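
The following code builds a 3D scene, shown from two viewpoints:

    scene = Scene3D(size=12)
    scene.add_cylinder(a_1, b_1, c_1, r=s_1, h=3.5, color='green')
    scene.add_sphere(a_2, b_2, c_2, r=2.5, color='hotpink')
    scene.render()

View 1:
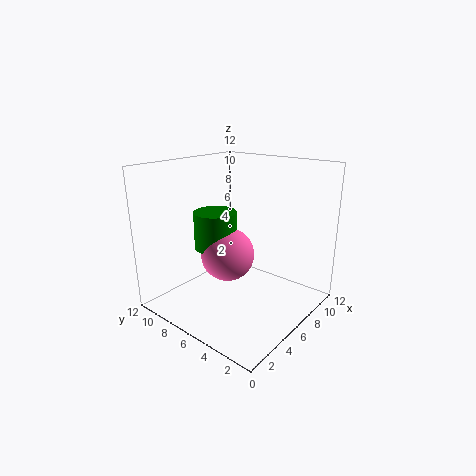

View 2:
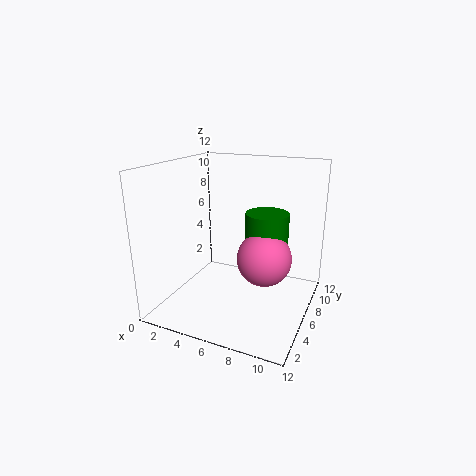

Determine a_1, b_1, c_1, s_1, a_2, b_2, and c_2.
a_1 = 7.25
b_1 = 9.75
c_1 = 3.75
s_1 = 2
a_2 = 7.5
b_2 = 8.5
c_2 = 3.25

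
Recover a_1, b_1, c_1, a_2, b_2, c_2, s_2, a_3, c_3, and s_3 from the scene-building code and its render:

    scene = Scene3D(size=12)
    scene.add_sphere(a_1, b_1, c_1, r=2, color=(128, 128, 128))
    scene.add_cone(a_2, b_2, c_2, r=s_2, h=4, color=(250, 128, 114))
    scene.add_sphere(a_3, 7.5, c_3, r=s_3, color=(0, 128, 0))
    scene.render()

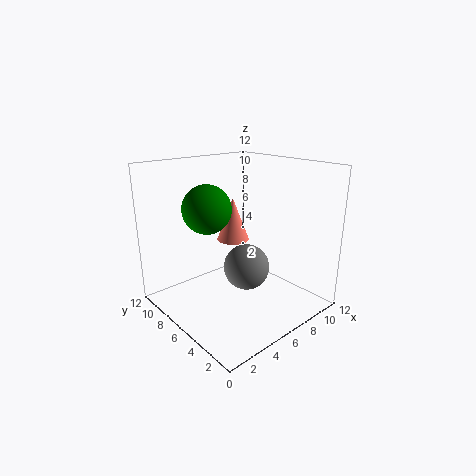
a_1 = 7
b_1 = 6
c_1 = 3
a_2 = 8
b_2 = 9
c_2 = 4.5
s_2 = 1.5
a_3 = 4
c_3 = 8.5
s_3 = 2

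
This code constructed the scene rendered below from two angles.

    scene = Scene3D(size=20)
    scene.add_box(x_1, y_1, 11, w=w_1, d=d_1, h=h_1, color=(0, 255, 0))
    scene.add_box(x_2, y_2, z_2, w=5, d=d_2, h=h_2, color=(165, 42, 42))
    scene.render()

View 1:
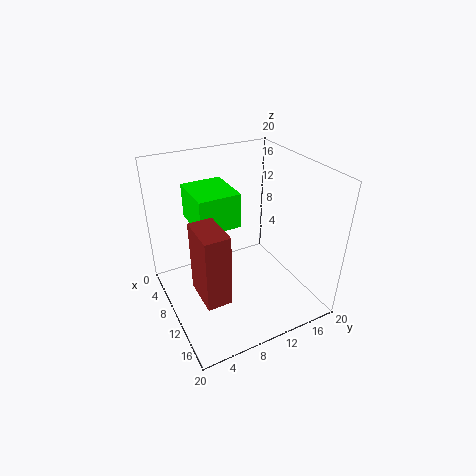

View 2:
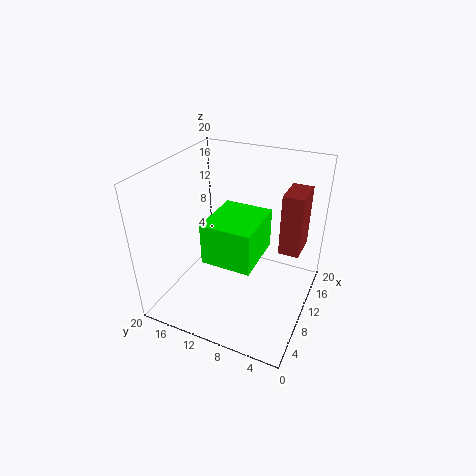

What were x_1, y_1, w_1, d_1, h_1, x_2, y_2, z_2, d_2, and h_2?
x_1 = 2, y_1 = 5, w_1 = 7, d_1 = 6, h_1 = 5, x_2 = 13, y_2 = 2, z_2 = 7, d_2 = 3, h_2 = 9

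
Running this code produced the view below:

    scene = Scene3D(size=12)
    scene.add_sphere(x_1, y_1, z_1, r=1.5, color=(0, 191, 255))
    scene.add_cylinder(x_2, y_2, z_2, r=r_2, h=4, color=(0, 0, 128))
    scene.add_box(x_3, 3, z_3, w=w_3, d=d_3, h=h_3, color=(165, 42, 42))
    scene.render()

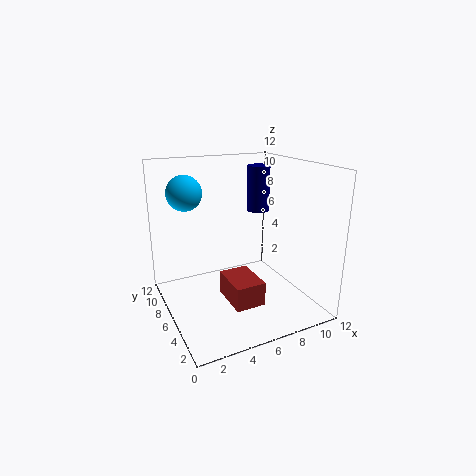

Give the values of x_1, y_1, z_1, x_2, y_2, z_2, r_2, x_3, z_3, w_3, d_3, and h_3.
x_1 = 2.5
y_1 = 9
z_1 = 9.5
x_2 = 9
y_2 = 8
z_2 = 7.5
r_2 = 1
x_3 = 4.5
z_3 = 1
w_3 = 2.5
d_3 = 3.5
h_3 = 2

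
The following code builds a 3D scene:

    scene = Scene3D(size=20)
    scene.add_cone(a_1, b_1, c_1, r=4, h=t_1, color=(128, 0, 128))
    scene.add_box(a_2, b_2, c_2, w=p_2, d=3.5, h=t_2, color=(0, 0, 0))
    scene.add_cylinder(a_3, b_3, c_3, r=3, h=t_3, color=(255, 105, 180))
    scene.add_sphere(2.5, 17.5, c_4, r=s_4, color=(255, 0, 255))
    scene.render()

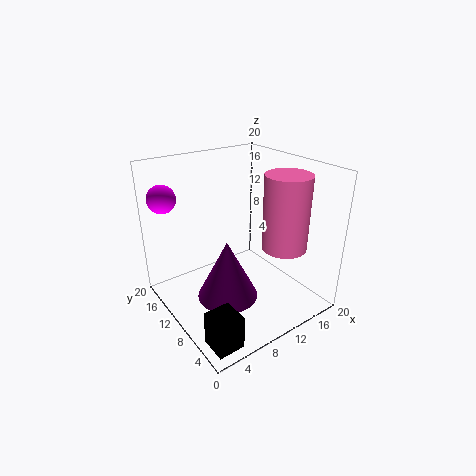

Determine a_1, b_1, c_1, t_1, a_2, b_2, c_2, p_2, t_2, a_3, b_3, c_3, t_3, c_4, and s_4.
a_1 = 6.5
b_1 = 7.5
c_1 = 3.5
t_1 = 8
a_2 = 1
b_2 = 1
c_2 = 0.5
p_2 = 3.5
t_2 = 4.5
a_3 = 14
b_3 = 5
c_3 = 9.5
t_3 = 10
c_4 = 15
s_4 = 2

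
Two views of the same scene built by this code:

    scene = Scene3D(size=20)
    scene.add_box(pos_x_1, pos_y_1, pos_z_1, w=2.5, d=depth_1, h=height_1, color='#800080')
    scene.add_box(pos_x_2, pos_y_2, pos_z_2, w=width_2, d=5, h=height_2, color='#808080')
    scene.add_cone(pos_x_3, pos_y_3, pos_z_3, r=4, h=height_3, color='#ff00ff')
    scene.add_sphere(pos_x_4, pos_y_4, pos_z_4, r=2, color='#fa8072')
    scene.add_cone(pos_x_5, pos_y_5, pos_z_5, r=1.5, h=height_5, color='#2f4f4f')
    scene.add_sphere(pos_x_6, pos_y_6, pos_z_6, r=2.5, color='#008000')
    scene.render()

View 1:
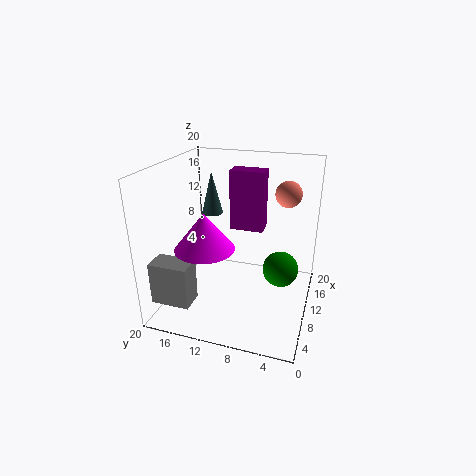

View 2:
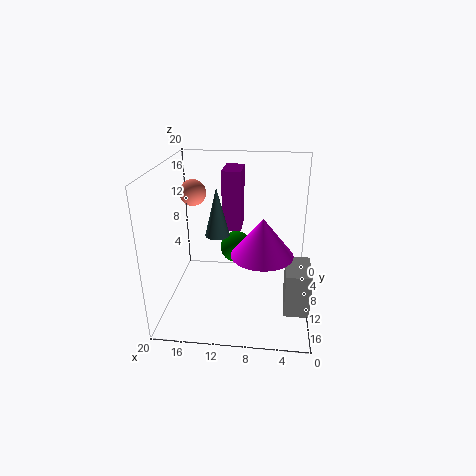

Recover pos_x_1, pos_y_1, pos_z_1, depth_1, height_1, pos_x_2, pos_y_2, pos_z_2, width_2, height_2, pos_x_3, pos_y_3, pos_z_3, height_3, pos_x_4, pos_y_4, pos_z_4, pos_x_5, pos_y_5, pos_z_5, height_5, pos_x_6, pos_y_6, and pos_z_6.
pos_x_1 = 9.5, pos_y_1 = 6.5, pos_z_1 = 11.5, depth_1 = 4.5, height_1 = 8, pos_x_2 = 0.5, pos_y_2 = 13.5, pos_z_2 = 4, width_2 = 3, height_2 = 5.5, pos_x_3 = 6.5, pos_y_3 = 13.5, pos_z_3 = 9.5, height_3 = 5, pos_x_4 = 17.5, pos_y_4 = 4.5, pos_z_4 = 14.5, pos_x_5 = 12, pos_y_5 = 14.5, pos_z_5 = 12.5, height_5 = 6, pos_x_6 = 11, pos_y_6 = 4, pos_z_6 = 5.5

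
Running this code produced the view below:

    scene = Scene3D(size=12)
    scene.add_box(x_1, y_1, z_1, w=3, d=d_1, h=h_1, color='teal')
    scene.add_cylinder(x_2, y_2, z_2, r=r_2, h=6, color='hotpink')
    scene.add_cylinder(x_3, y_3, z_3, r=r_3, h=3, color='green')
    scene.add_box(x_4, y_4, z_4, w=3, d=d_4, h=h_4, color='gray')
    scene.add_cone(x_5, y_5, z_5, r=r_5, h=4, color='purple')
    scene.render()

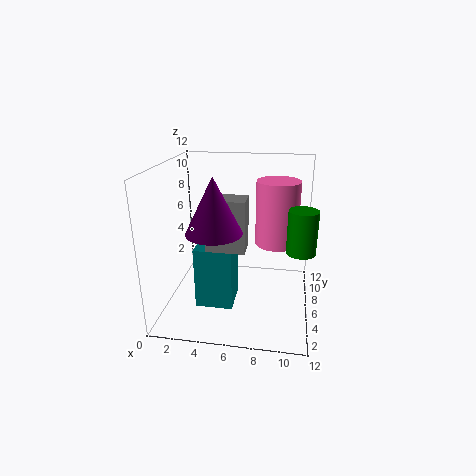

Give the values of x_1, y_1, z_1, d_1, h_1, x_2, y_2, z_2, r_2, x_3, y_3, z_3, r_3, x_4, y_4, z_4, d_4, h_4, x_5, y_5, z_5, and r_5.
x_1 = 3, y_1 = 3, z_1 = 1, d_1 = 3, h_1 = 5, x_2 = 9, y_2 = 10, z_2 = 4, r_2 = 2, x_3 = 11, y_3 = 2, z_3 = 7, r_3 = 1, x_4 = 4, y_4 = 3, z_4 = 6, d_4 = 2, h_4 = 4, x_5 = 5, y_5 = 2, z_5 = 8, r_5 = 2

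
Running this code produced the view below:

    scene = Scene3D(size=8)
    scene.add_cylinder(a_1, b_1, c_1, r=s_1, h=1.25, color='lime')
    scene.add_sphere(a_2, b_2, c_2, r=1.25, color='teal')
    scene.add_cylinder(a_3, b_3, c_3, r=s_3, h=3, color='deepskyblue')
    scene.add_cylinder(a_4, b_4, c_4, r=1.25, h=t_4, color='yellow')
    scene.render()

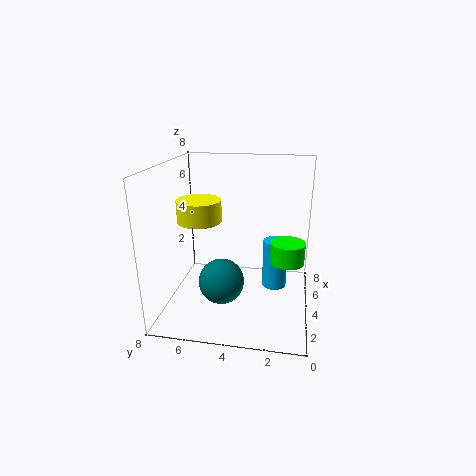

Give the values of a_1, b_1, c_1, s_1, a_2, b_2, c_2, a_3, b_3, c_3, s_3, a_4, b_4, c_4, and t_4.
a_1 = 5; b_1 = 1.25; c_1 = 2.25; s_1 = 1; a_2 = 3; b_2 = 4.75; c_2 = 1.75; a_3 = 5.75; b_3 = 2; c_3 = 0.25; s_3 = 0.75; a_4 = 4.25; b_4 = 6.25; c_4 = 4.75; t_4 = 1.25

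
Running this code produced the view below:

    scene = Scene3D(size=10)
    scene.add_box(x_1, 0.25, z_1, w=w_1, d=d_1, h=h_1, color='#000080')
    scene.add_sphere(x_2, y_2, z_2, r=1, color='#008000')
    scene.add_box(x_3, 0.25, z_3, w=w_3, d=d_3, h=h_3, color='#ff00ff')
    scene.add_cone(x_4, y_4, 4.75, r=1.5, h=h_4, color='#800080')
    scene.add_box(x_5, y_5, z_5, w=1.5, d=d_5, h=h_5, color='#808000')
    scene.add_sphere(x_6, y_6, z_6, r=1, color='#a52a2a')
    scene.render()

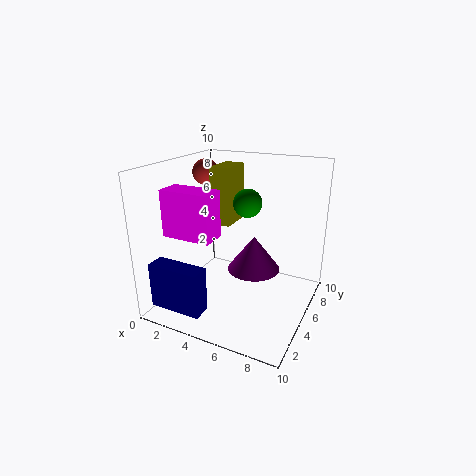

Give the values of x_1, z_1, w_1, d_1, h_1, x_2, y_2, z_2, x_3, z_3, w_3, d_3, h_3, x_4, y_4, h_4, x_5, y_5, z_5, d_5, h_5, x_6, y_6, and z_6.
x_1 = 1; z_1 = 1.25; w_1 = 3.5; d_1 = 1.25; h_1 = 3; x_2 = 5.25; y_2 = 6; z_2 = 7.25; x_3 = 2.5; z_3 = 6.5; w_3 = 3; d_3 = 1.5; h_3 = 2.75; x_4 = 7.5; y_4 = 2; h_4 = 2; x_5 = 2.25; y_5 = 6; z_5 = 5.25; d_5 = 2.5; h_5 = 4.25; x_6 = 1; y_6 = 7.5; z_6 = 8.75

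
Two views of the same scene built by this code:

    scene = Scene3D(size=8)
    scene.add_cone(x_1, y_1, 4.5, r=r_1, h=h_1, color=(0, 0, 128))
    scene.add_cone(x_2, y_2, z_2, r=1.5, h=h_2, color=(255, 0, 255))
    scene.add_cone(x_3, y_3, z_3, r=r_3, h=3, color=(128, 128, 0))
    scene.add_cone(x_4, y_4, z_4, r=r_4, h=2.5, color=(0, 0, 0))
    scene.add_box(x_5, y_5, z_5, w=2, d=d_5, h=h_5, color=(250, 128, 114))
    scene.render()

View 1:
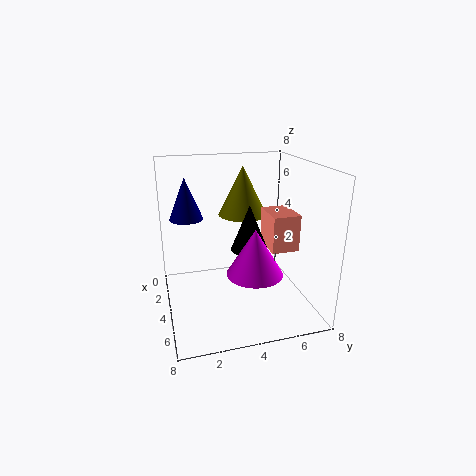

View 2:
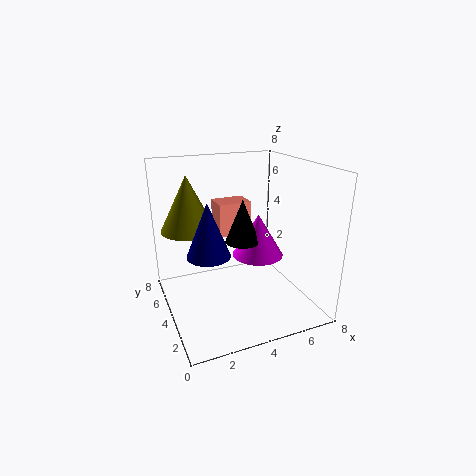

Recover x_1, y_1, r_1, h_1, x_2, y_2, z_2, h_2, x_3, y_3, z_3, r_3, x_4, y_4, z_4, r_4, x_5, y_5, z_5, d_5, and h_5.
x_1 = 1.5, y_1 = 1.5, r_1 = 1, h_1 = 2.5, x_2 = 5.5, y_2 = 4.5, z_2 = 2.5, h_2 = 2.5, x_3 = 1.5, y_3 = 5, z_3 = 4.5, r_3 = 1.5, x_4 = 4.5, y_4 = 4.5, z_4 = 3.5, r_4 = 1, x_5 = 3.5, y_5 = 5.5, z_5 = 3.5, d_5 = 1.5, h_5 = 2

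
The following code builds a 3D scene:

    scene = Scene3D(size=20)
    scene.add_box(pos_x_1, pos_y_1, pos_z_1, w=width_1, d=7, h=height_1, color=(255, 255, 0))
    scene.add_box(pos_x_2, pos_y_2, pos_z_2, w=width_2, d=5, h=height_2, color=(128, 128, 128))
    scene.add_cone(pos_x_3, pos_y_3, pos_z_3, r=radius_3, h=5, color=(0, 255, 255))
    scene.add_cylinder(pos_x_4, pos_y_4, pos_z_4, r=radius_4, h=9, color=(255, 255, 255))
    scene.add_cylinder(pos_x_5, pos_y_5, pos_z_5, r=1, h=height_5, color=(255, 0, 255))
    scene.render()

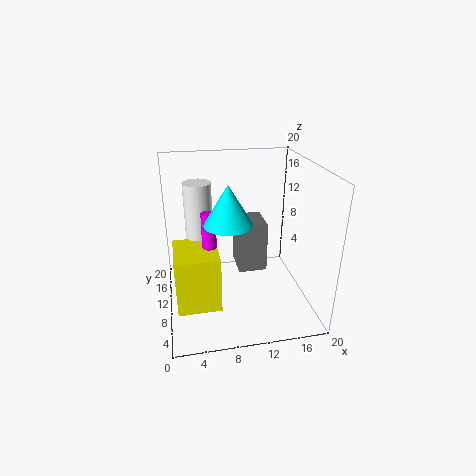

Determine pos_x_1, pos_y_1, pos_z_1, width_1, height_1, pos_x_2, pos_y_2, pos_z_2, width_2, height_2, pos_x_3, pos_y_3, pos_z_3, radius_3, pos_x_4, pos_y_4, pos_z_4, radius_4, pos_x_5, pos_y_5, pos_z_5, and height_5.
pos_x_1 = 1
pos_y_1 = 6
pos_z_1 = 1
width_1 = 6
height_1 = 8
pos_x_2 = 10
pos_y_2 = 9
pos_z_2 = 5
width_2 = 4
height_2 = 7
pos_x_3 = 8
pos_y_3 = 6
pos_z_3 = 14
radius_3 = 3
pos_x_4 = 5
pos_y_4 = 14
pos_z_4 = 8
radius_4 = 2
pos_x_5 = 6
pos_y_5 = 10
pos_z_5 = 7
height_5 = 7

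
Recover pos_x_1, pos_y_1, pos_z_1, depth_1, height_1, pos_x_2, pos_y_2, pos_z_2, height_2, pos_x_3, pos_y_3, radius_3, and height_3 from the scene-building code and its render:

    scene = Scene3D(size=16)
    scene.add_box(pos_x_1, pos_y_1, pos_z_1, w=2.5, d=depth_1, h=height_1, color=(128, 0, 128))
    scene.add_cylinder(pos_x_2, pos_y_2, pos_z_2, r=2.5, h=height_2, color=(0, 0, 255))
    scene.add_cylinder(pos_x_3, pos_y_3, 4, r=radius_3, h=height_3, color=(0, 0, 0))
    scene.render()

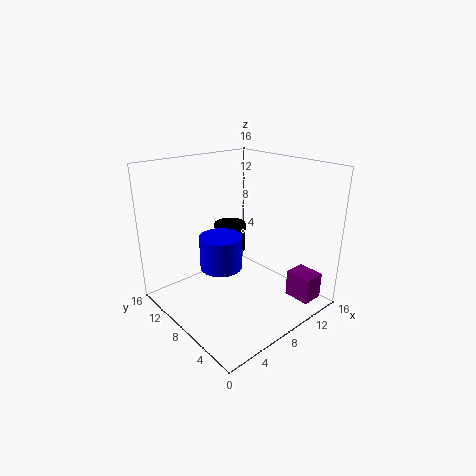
pos_x_1 = 12; pos_y_1 = 1; pos_z_1 = 1; depth_1 = 3; height_1 = 3; pos_x_2 = 7.5; pos_y_2 = 10.5; pos_z_2 = 3.5; height_2 = 4; pos_x_3 = 11; pos_y_3 = 13; radius_3 = 2; height_3 = 3.5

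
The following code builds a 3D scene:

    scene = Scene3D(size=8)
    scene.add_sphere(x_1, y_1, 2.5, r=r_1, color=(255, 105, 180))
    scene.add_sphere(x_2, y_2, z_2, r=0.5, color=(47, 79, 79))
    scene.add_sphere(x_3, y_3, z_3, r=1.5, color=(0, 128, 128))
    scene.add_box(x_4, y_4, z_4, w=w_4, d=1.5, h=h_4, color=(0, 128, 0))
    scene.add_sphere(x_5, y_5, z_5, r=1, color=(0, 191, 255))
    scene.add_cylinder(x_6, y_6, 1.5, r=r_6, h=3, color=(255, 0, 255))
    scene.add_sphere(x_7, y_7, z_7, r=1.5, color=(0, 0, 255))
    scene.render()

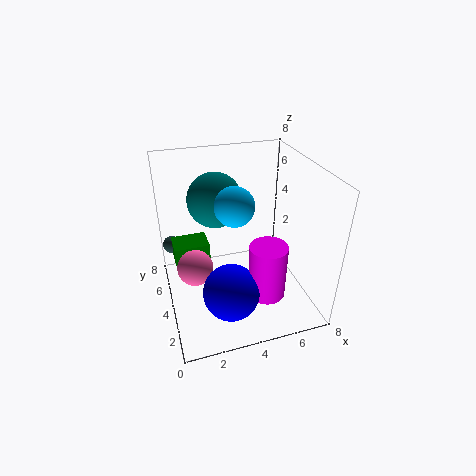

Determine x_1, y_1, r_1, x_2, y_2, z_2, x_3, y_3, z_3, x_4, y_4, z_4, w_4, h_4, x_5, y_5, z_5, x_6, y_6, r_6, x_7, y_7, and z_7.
x_1 = 1.5, y_1 = 4, r_1 = 1, x_2 = 0.5, y_2 = 6, z_2 = 3, x_3 = 3, y_3 = 5, z_3 = 6, x_4 = 0.5, y_4 = 4.5, z_4 = 2.5, w_4 = 2, h_4 = 1, x_5 = 3.5, y_5 = 3, z_5 = 6.5, x_6 = 5, y_6 = 2, r_6 = 1, x_7 = 3, y_7 = 2, z_7 = 2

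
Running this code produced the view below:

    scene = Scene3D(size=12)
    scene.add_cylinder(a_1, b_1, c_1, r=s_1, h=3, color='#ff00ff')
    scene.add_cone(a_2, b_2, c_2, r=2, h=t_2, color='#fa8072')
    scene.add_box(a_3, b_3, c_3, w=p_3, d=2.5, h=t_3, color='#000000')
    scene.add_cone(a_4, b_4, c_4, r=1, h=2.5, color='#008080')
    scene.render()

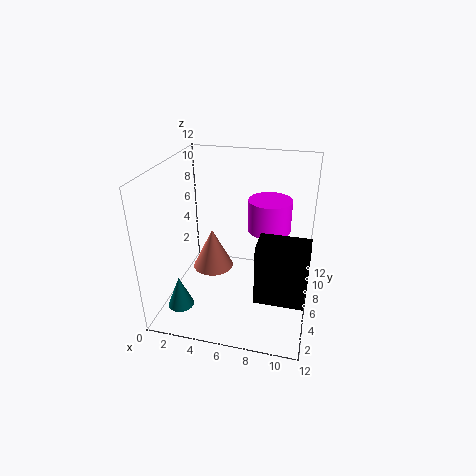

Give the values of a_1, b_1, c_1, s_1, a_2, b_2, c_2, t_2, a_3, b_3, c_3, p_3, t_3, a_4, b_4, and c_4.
a_1 = 8; b_1 = 10; c_1 = 5; s_1 = 2; a_2 = 2.5; b_2 = 9.5; c_2 = 0.5; t_2 = 4; a_3 = 8; b_3 = 3; c_3 = 2; p_3 = 4; t_3 = 5; a_4 = 2.5; b_4 = 1.5; c_4 = 2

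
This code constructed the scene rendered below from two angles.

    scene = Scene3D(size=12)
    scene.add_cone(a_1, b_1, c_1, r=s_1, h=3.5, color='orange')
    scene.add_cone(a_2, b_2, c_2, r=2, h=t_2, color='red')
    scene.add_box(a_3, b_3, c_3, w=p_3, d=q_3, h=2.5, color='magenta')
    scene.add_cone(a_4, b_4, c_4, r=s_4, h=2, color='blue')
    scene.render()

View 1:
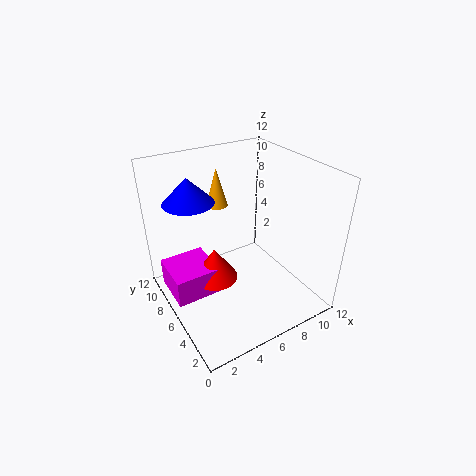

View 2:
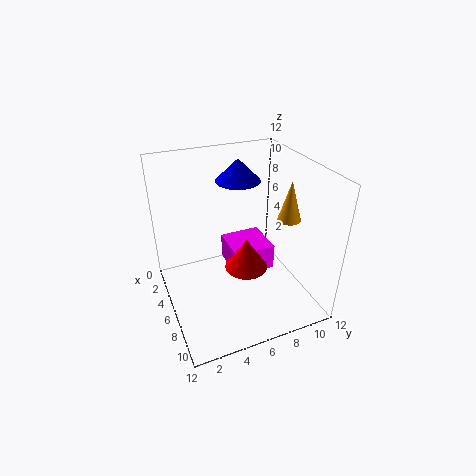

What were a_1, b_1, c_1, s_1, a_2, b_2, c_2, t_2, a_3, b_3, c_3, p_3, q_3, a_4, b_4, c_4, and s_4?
a_1 = 6.5, b_1 = 10.5, c_1 = 7, s_1 = 1, a_2 = 4.5, b_2 = 7.5, c_2 = 1.5, t_2 = 3, a_3 = 0.5, b_3 = 6.5, c_3 = 0.5, p_3 = 4, q_3 = 4, a_4 = 2.5, b_4 = 7.5, c_4 = 9.5, s_4 = 2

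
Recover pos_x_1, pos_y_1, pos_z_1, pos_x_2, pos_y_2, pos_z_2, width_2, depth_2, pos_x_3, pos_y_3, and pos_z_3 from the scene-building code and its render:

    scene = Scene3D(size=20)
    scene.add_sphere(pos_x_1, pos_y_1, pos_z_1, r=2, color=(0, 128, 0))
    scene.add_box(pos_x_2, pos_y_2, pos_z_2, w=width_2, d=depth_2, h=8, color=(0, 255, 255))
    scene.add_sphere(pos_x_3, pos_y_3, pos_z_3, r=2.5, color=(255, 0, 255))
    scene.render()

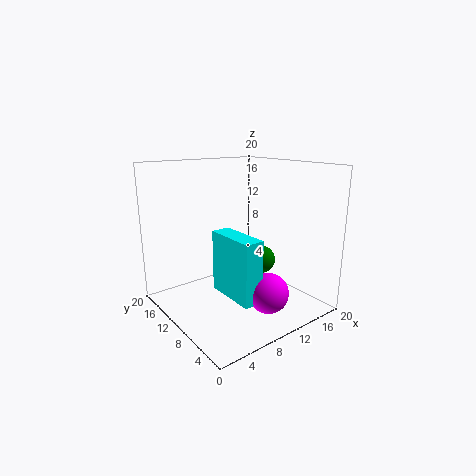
pos_x_1 = 14
pos_y_1 = 9.5
pos_z_1 = 6
pos_x_2 = 5.5
pos_y_2 = 2.5
pos_z_2 = 4
width_2 = 2.5
depth_2 = 7
pos_x_3 = 9
pos_y_3 = 2.5
pos_z_3 = 5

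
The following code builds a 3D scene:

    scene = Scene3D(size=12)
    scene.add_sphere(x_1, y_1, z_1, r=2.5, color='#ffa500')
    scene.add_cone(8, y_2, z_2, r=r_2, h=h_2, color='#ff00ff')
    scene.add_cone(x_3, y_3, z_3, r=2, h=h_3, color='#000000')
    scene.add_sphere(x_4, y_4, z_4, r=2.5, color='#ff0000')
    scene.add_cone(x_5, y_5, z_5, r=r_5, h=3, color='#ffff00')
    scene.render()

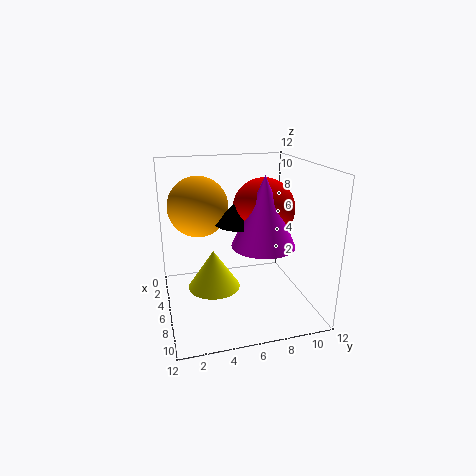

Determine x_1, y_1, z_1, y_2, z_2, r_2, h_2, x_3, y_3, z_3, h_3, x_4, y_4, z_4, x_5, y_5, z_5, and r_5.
x_1 = 4.5, y_1 = 3, z_1 = 8.5, y_2 = 7.5, z_2 = 6, r_2 = 2.5, h_2 = 5.5, x_3 = 6.5, y_3 = 6, z_3 = 7.5, h_3 = 2, x_4 = 6.5, y_4 = 8, z_4 = 8.5, x_5 = 8, y_5 = 3.5, z_5 = 3, r_5 = 2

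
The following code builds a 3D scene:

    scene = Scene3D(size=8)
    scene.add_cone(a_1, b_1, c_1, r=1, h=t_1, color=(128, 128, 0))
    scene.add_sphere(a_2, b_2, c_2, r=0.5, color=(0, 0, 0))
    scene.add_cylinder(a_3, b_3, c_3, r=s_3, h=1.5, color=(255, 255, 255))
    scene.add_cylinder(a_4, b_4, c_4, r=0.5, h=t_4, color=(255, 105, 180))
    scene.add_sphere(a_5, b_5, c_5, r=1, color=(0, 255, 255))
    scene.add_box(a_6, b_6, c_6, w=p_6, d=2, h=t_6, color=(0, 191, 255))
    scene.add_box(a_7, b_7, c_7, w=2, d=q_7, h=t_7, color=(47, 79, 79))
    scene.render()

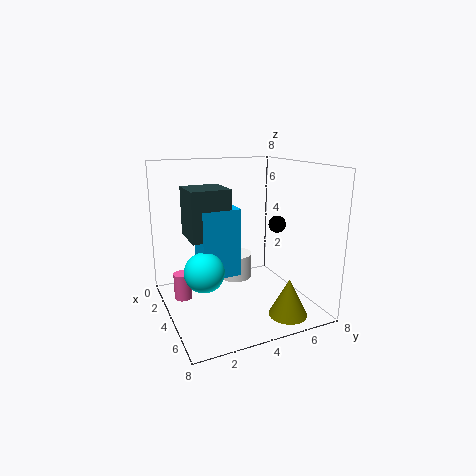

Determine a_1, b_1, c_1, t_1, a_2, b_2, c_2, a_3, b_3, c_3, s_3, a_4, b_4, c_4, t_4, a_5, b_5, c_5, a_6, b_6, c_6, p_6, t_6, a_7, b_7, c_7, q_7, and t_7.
a_1 = 7, b_1 = 5.5, c_1 = 0.5, t_1 = 2, a_2 = 4, b_2 = 6.5, c_2 = 4.5, a_3 = 2.5, b_3 = 4.5, c_3 = 1, s_3 = 1, a_4 = 3, b_4 = 1, c_4 = 0.5, t_4 = 1.5, a_5 = 5.5, b_5 = 1.5, c_5 = 3, a_6 = 4, b_6 = 1.5, c_6 = 2.5, p_6 = 1.5, t_6 = 3.5, a_7 = 3.5, b_7 = 1, c_7 = 4.5, q_7 = 2, t_7 = 2.5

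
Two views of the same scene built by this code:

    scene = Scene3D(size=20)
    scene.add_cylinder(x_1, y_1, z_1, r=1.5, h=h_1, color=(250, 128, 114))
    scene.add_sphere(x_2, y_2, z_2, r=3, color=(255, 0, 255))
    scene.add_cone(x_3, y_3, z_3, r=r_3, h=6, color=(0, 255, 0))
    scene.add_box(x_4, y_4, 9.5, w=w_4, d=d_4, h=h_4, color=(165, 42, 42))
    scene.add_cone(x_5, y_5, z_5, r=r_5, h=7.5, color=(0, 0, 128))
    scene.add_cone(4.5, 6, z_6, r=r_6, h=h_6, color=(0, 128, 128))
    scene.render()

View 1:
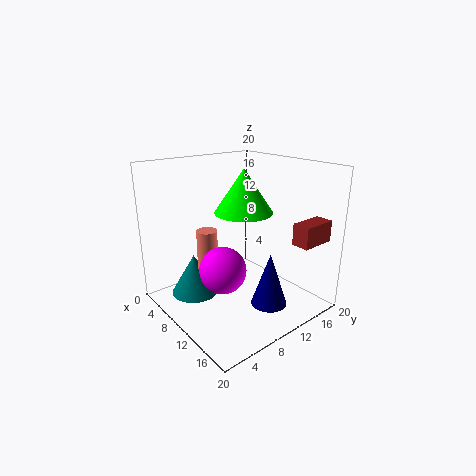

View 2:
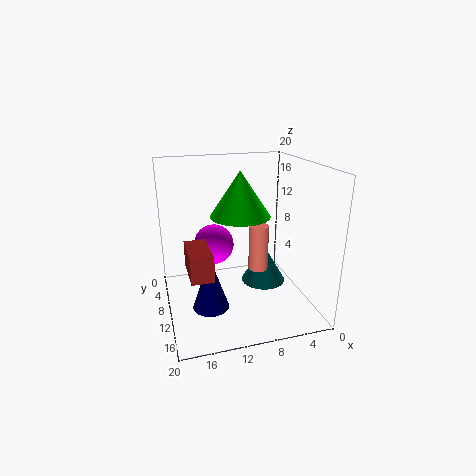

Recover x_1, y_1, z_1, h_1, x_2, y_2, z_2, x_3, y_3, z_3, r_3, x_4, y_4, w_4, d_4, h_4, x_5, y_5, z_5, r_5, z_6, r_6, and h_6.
x_1 = 6, y_1 = 7.5, z_1 = 3.5, h_1 = 7, x_2 = 12.5, y_2 = 5.5, z_2 = 7.5, x_3 = 10, y_3 = 11, z_3 = 13.5, r_3 = 4, x_4 = 15.5, y_4 = 15, w_4 = 2.5, d_4 = 5, h_4 = 3, x_5 = 14.5, y_5 = 12, z_5 = 1, r_5 = 2.5, z_6 = 0.5, r_6 = 3.5, h_6 = 6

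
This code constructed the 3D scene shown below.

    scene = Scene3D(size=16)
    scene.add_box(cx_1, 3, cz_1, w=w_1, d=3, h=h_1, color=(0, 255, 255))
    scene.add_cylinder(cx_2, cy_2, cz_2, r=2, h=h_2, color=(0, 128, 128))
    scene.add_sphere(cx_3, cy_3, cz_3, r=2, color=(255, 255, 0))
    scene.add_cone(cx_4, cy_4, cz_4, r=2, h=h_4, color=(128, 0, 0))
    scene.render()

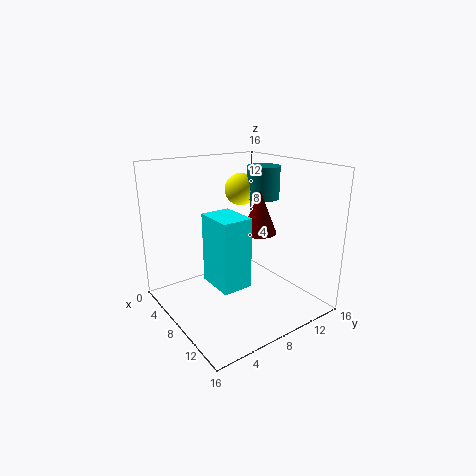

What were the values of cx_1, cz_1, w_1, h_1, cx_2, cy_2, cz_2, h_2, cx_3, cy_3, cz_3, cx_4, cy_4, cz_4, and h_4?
cx_1 = 9; cz_1 = 5; w_1 = 4; h_1 = 7; cx_2 = 5; cy_2 = 14; cz_2 = 11; h_2 = 4; cx_3 = 3; cy_3 = 12; cz_3 = 12; cx_4 = 8; cy_4 = 11; cz_4 = 8; h_4 = 5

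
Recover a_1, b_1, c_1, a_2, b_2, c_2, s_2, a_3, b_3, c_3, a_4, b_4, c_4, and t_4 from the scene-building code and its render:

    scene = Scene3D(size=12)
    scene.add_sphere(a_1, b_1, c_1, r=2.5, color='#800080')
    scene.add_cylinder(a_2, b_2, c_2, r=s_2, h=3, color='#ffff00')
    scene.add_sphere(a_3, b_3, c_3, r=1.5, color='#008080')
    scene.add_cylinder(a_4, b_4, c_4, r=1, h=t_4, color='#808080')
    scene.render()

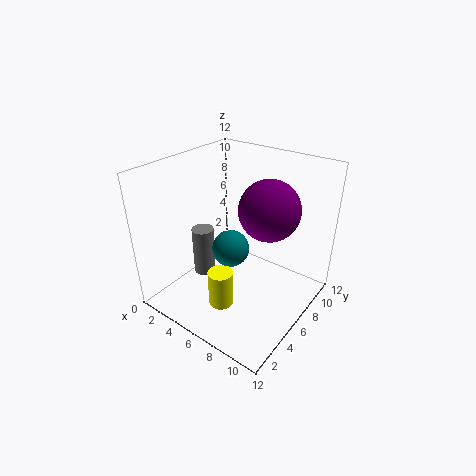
a_1 = 8, b_1 = 7.5, c_1 = 8.5, a_2 = 6.5, b_2 = 3, c_2 = 1.5, s_2 = 1, a_3 = 6, b_3 = 5, c_3 = 5.5, a_4 = 2, b_4 = 6, c_4 = 1, t_4 = 4.5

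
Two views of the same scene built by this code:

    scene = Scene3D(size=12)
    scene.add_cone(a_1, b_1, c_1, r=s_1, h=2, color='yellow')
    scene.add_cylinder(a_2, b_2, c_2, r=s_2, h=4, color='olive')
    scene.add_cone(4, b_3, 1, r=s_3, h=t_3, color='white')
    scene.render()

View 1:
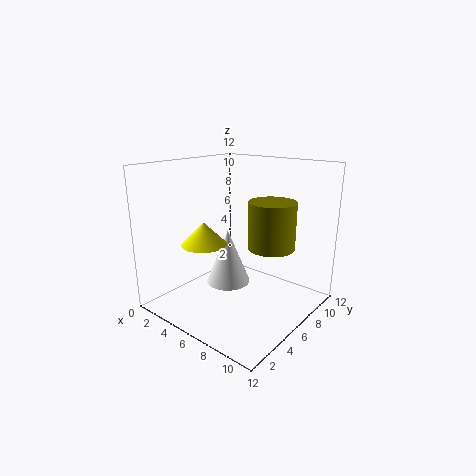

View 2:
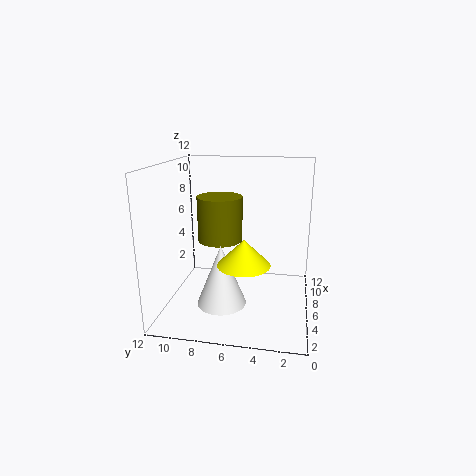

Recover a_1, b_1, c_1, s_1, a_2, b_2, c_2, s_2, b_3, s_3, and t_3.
a_1 = 3, b_1 = 5, c_1 = 5, s_1 = 2, a_2 = 8, b_2 = 8, c_2 = 5, s_2 = 2, b_3 = 7, s_3 = 2, t_3 = 5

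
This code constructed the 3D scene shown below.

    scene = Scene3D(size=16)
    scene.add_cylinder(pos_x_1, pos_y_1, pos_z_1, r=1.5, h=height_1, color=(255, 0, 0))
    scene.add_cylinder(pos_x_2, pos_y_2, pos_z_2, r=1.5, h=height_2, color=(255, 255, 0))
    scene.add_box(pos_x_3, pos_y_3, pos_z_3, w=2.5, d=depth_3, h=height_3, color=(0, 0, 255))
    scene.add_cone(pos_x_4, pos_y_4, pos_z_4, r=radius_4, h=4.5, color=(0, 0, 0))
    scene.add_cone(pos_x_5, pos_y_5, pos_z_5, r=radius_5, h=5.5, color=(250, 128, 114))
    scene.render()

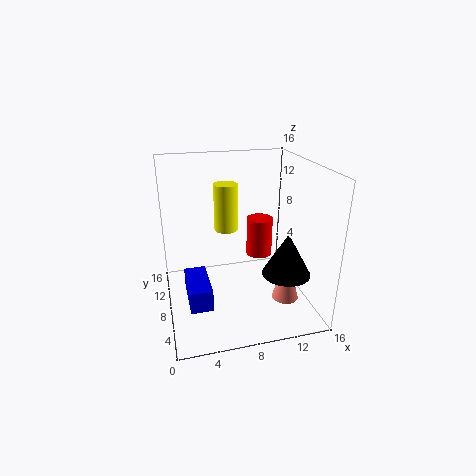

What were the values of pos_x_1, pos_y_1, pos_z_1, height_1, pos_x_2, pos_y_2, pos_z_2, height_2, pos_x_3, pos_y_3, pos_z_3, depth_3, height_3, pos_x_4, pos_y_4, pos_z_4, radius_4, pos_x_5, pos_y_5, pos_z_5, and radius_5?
pos_x_1 = 11, pos_y_1 = 9.5, pos_z_1 = 5, height_1 = 4.5, pos_x_2 = 8, pos_y_2 = 14, pos_z_2 = 6.5, height_2 = 6, pos_x_3 = 2, pos_y_3 = 5, pos_z_3 = 1, depth_3 = 5.5, height_3 = 2.5, pos_x_4 = 12, pos_y_4 = 3.5, pos_z_4 = 5.5, radius_4 = 2.5, pos_x_5 = 13, pos_y_5 = 5.5, pos_z_5 = 1, radius_5 = 1.5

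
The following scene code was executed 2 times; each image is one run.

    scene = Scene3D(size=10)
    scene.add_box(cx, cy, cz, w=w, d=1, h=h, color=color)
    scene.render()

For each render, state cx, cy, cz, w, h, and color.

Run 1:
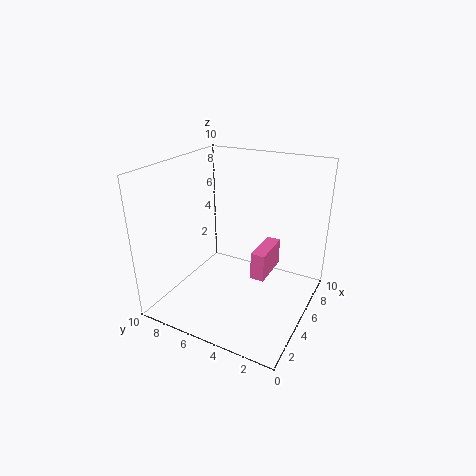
cx = 5; cy = 3; cz = 2; w = 3; h = 2; color = 'hotpink'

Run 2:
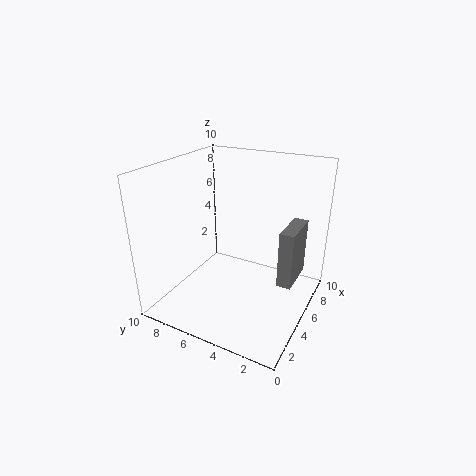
cx = 5; cy = 1; cz = 2; w = 3; h = 4; color = 'gray'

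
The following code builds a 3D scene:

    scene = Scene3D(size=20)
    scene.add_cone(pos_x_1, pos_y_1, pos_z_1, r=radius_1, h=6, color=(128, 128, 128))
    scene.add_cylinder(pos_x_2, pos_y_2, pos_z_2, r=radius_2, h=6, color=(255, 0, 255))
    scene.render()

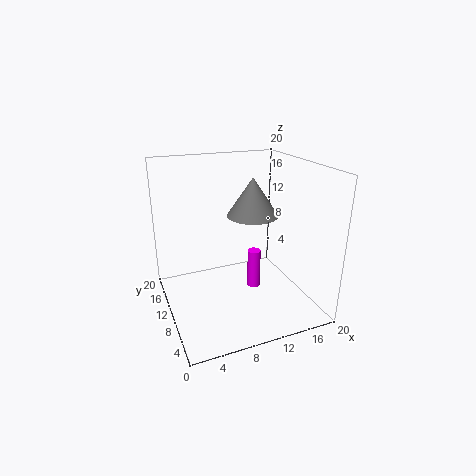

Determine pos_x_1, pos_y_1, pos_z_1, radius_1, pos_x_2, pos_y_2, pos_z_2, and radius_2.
pos_x_1 = 14.5
pos_y_1 = 15
pos_z_1 = 11
radius_1 = 4
pos_x_2 = 13.5
pos_y_2 = 12
pos_z_2 = 0.5
radius_2 = 1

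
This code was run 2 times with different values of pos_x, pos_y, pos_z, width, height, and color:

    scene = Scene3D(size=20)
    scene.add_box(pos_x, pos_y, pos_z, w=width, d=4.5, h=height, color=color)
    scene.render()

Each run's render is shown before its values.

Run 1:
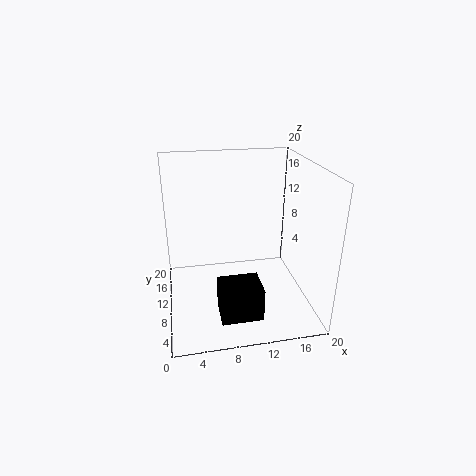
pos_x = 6.5
pos_y = 2.5
pos_z = 1.5
width = 5.5
height = 4.5
color = 'black'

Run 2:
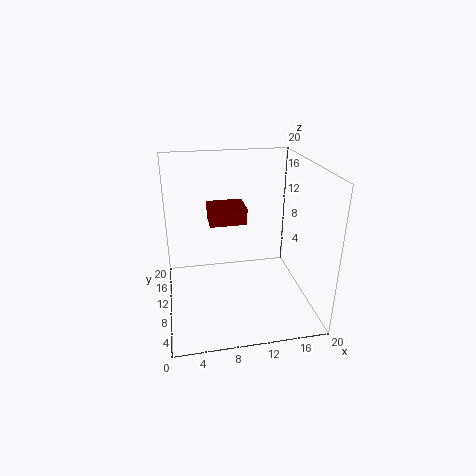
pos_x = 6.5
pos_y = 13
pos_z = 10.5
width = 5.5
height = 2.5
color = 'maroon'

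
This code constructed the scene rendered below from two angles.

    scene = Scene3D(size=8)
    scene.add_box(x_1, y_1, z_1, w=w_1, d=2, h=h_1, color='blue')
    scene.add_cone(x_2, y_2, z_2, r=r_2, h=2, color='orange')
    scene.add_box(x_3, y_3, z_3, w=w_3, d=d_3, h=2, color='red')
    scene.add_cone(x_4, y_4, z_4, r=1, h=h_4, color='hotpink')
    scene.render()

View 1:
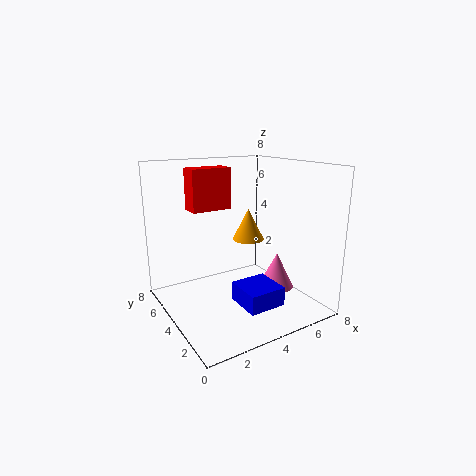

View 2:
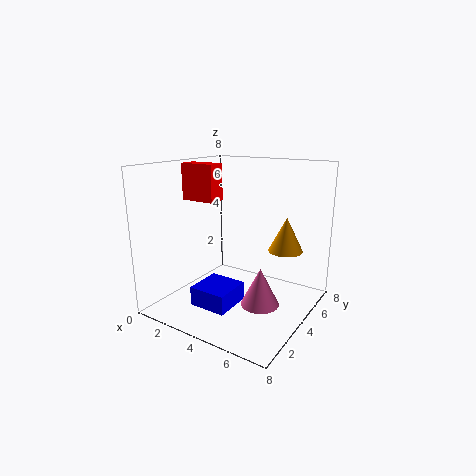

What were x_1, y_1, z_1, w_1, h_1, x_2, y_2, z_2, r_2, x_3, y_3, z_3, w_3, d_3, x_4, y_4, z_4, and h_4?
x_1 = 3, y_1 = 1, z_1 = 1, w_1 = 2, h_1 = 1, x_2 = 6, y_2 = 6, z_2 = 3, r_2 = 1, x_3 = 1, y_3 = 3, z_3 = 6, w_3 = 2, d_3 = 1, x_4 = 6, y_4 = 3, z_4 = 1, h_4 = 2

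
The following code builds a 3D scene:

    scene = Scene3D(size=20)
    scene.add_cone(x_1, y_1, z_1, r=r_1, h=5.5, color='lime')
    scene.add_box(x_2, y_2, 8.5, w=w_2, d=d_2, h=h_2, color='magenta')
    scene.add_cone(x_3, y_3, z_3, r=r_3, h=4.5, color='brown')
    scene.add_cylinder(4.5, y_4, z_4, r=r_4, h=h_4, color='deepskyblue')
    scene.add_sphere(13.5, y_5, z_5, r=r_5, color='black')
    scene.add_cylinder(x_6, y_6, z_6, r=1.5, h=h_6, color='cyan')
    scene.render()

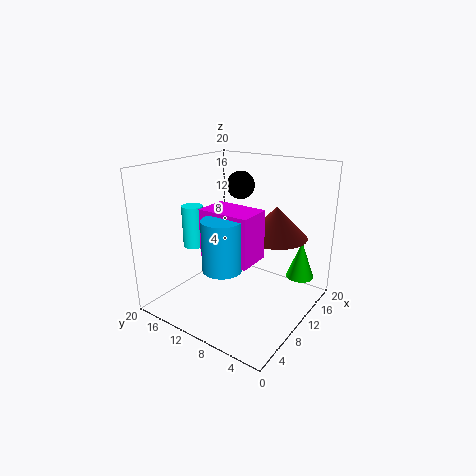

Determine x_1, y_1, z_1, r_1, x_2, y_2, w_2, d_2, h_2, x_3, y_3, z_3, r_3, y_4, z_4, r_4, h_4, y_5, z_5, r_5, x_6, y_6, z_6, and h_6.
x_1 = 16; y_1 = 3; z_1 = 3.5; r_1 = 2; x_2 = 5; y_2 = 5.5; w_2 = 4.5; d_2 = 7; h_2 = 6.5; x_3 = 14.5; y_3 = 6.5; z_3 = 9.5; r_3 = 4.5; y_4 = 8.5; z_4 = 8; r_4 = 2.5; h_4 = 6.5; y_5 = 12; z_5 = 16.5; r_5 = 2; x_6 = 8; y_6 = 16.5; z_6 = 8; h_6 = 6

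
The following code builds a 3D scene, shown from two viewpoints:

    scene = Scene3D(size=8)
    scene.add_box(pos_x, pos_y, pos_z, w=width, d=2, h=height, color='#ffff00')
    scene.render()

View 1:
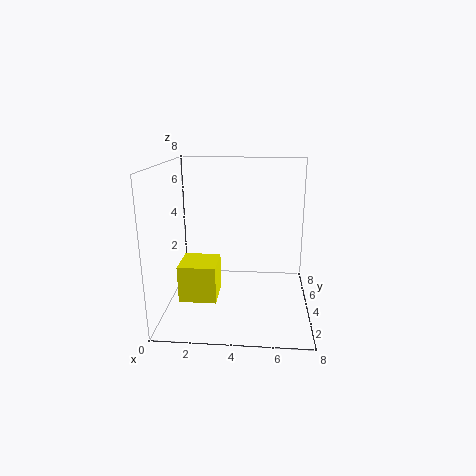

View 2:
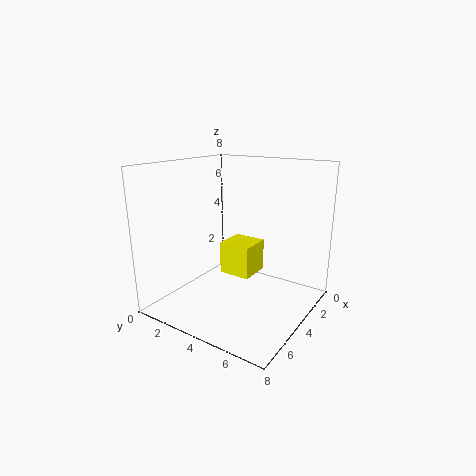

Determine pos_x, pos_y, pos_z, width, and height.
pos_x = 1, pos_y = 2, pos_z = 1, width = 2, height = 2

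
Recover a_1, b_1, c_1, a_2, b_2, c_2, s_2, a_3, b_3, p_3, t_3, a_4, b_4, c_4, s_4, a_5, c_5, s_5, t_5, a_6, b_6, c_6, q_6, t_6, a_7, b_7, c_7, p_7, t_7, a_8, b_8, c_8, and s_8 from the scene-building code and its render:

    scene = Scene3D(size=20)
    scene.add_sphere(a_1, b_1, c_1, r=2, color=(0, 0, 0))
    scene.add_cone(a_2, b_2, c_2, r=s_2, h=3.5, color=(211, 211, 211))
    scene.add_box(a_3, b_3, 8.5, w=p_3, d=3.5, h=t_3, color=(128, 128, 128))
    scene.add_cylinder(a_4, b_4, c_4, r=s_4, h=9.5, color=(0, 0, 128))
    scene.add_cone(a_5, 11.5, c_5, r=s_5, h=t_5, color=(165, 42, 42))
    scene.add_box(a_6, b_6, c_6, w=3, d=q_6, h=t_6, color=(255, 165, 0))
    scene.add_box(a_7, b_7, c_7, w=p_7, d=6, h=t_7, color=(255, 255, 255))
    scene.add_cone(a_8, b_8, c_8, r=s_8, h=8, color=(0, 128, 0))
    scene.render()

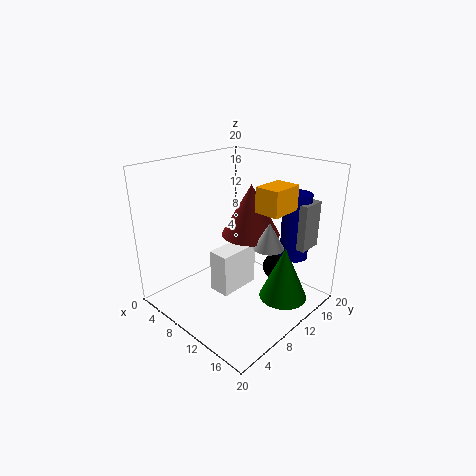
a_1 = 12; b_1 = 16.5; c_1 = 3.5; a_2 = 15; b_2 = 10.5; c_2 = 10; s_2 = 2; a_3 = 14; b_3 = 15; p_3 = 3.5; t_3 = 6.5; a_4 = 15; b_4 = 16.5; c_4 = 6.5; s_4 = 2; a_5 = 11; c_5 = 10.5; s_5 = 4; t_5 = 7; a_6 = 15.5; b_6 = 7; c_6 = 16; q_6 = 4; t_6 = 3; a_7 = 8; b_7 = 6.5; c_7 = 2.5; p_7 = 3; t_7 = 6; a_8 = 15; b_8 = 14.5; c_8 = 0.5; s_8 = 3.5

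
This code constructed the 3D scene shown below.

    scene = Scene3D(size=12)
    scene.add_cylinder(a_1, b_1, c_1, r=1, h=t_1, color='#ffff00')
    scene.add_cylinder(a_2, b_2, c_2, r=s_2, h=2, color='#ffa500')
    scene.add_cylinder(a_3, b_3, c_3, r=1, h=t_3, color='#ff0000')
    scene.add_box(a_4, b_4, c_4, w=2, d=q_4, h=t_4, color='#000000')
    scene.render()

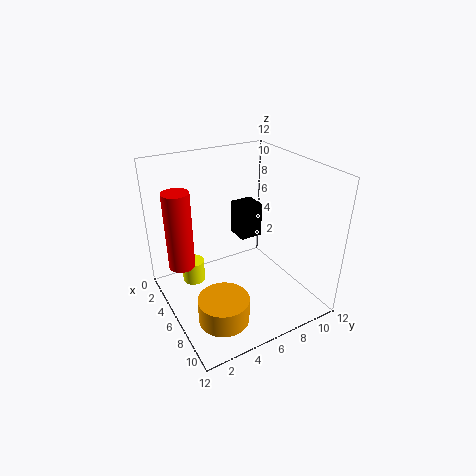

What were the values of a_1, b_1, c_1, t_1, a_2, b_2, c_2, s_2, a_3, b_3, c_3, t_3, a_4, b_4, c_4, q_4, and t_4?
a_1 = 3, b_1 = 3, c_1 = 1, t_1 = 2, a_2 = 9, b_2 = 3, c_2 = 1, s_2 = 2, a_3 = 6, b_3 = 1, c_3 = 5, t_3 = 6, a_4 = 3, b_4 = 7, c_4 = 5, q_4 = 2, t_4 = 3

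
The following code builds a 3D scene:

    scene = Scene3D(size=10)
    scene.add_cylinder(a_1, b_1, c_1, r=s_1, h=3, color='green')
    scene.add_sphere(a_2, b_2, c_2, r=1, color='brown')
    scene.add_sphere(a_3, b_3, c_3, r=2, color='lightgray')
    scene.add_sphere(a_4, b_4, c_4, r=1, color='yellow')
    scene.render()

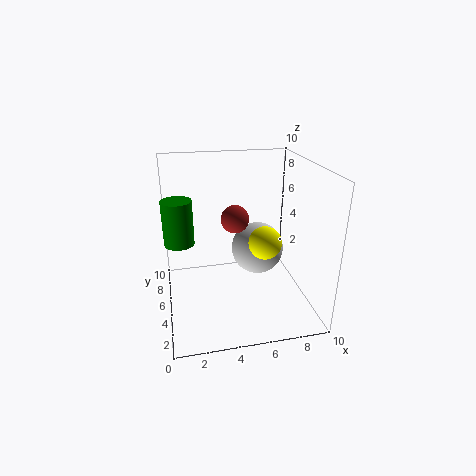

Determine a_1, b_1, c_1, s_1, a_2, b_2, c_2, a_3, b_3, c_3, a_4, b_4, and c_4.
a_1 = 1
b_1 = 5
c_1 = 5
s_1 = 1
a_2 = 5
b_2 = 6
c_2 = 6
a_3 = 7
b_3 = 7
c_3 = 3
a_4 = 6
b_4 = 2
c_4 = 6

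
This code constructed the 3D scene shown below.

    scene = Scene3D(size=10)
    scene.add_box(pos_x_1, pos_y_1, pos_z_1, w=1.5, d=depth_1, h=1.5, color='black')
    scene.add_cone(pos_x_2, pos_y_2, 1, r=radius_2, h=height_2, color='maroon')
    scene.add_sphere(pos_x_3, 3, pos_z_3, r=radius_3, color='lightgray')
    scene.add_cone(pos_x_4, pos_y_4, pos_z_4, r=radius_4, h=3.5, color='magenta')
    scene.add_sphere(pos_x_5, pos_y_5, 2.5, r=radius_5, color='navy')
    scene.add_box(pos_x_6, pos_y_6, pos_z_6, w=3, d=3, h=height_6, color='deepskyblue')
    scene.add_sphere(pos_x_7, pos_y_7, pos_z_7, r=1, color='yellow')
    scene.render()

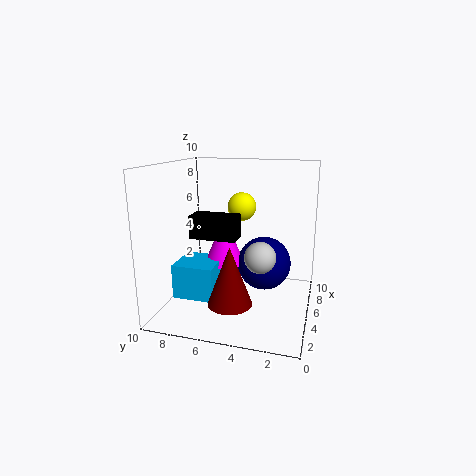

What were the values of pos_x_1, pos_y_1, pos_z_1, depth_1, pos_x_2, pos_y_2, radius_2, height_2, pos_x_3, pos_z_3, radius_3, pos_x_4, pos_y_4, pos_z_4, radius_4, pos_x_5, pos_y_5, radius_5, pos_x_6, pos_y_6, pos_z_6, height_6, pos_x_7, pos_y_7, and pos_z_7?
pos_x_1 = 2.5
pos_y_1 = 4.5
pos_z_1 = 5.5
depth_1 = 3
pos_x_2 = 3
pos_y_2 = 5
radius_2 = 1.5
height_2 = 4
pos_x_3 = 3
pos_z_3 = 4.5
radius_3 = 1
pos_x_4 = 6.5
pos_y_4 = 6.5
pos_z_4 = 2.5
radius_4 = 1.5
pos_x_5 = 7
pos_y_5 = 3.5
radius_5 = 2
pos_x_6 = 3.5
pos_y_6 = 6.5
pos_z_6 = 0.5
height_6 = 2.5
pos_x_7 = 6
pos_y_7 = 5
pos_z_7 = 7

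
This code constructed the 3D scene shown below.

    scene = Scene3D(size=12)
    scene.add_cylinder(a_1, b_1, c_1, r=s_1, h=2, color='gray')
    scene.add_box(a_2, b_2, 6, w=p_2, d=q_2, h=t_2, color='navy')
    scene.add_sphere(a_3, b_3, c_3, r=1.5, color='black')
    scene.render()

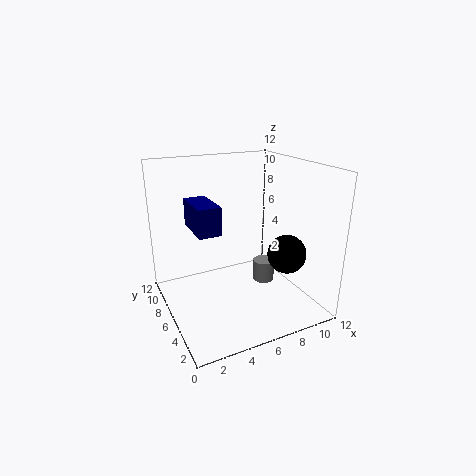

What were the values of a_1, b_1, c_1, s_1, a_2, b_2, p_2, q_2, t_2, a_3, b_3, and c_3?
a_1 = 9.5; b_1 = 7.5; c_1 = 0.5; s_1 = 1; a_2 = 3; b_2 = 7; p_2 = 2; q_2 = 4; t_2 = 2.5; a_3 = 8.5; b_3 = 2.5; c_3 = 5.5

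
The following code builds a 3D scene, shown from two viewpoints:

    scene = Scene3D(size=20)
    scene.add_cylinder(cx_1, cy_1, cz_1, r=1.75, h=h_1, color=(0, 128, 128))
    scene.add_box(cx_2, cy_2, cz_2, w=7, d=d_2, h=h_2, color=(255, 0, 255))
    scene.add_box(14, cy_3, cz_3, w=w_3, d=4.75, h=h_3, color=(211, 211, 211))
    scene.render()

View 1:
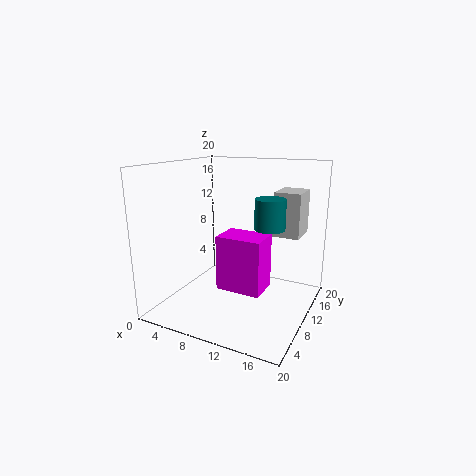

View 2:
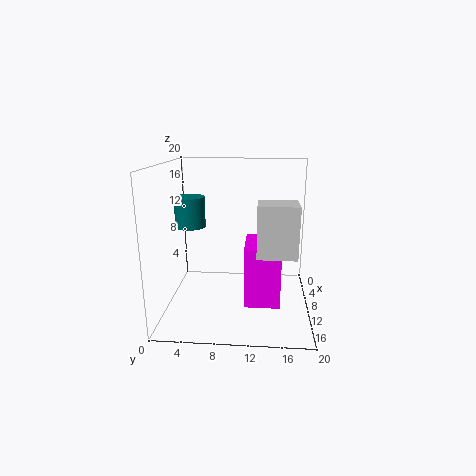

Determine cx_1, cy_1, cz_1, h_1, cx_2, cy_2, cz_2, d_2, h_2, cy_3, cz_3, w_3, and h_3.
cx_1 = 16.5
cy_1 = 5
cz_1 = 13.5
h_1 = 3.5
cx_2 = 5.75
cy_2 = 11
cz_2 = 0.75
d_2 = 5
h_2 = 8.5
cy_3 = 12.75
cz_3 = 10
w_3 = 3.75
h_3 = 6.25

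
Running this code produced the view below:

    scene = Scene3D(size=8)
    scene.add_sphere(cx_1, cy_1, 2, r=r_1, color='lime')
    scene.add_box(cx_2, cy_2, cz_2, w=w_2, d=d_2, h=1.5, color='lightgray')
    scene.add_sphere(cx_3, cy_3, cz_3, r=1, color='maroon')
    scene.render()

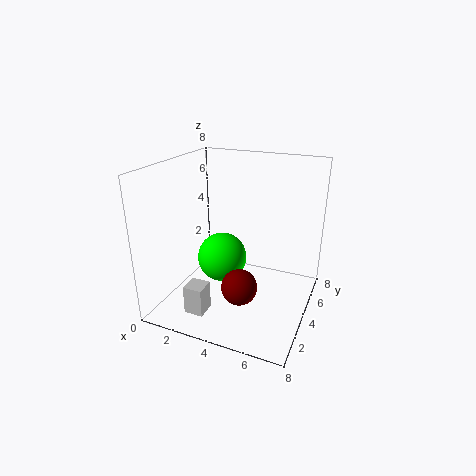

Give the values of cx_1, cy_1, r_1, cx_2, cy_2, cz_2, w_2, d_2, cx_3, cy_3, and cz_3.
cx_1 = 2.5; cy_1 = 5; r_1 = 1.5; cx_2 = 2.5; cy_2 = 0.5; cz_2 = 1; w_2 = 1; d_2 = 1; cx_3 = 4.5; cy_3 = 3; cz_3 = 1.5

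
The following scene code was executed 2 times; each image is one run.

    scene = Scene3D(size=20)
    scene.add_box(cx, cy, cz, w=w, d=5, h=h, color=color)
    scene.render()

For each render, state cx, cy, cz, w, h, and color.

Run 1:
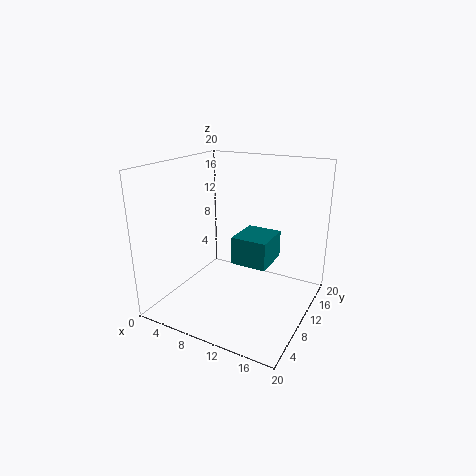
cx = 11.5, cy = 5.5, cz = 8.5, w = 4.5, h = 3.5, color = 'teal'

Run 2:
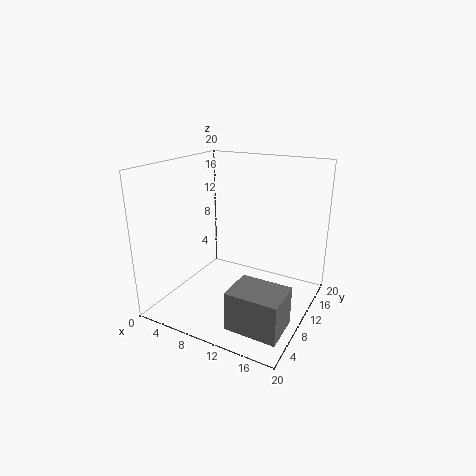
cx = 13, cy = 1, cz = 2, w = 6.5, h = 5, color = 'gray'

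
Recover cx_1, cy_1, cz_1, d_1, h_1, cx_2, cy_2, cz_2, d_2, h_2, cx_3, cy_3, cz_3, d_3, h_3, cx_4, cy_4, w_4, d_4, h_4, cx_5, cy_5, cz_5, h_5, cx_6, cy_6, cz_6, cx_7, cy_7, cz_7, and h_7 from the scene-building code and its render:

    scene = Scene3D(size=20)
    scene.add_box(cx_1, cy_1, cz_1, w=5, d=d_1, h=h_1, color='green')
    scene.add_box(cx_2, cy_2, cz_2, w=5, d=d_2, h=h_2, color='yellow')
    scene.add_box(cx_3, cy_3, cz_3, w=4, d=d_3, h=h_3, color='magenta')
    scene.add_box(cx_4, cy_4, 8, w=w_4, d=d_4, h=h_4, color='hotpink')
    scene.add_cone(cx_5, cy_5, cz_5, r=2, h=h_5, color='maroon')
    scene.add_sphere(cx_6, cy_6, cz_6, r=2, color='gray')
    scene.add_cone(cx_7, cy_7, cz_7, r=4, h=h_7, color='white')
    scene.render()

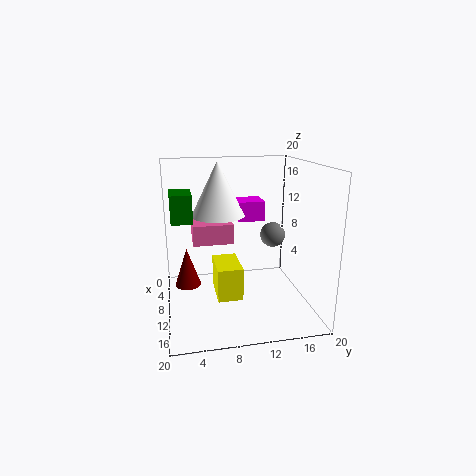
cx_1 = 4; cy_1 = 1; cz_1 = 12; d_1 = 3; h_1 = 4; cx_2 = 13; cy_2 = 6; cz_2 = 5; d_2 = 3; h_2 = 4; cx_3 = 2; cy_3 = 11; cz_3 = 11; d_3 = 4; h_3 = 3; cx_4 = 3; cy_4 = 4; w_4 = 4; d_4 = 6; h_4 = 3; cx_5 = 5; cy_5 = 3; cz_5 = 1; h_5 = 6; cx_6 = 4; cy_6 = 17; cz_6 = 8; cx_7 = 5; cy_7 = 8; cz_7 = 12; h_7 = 8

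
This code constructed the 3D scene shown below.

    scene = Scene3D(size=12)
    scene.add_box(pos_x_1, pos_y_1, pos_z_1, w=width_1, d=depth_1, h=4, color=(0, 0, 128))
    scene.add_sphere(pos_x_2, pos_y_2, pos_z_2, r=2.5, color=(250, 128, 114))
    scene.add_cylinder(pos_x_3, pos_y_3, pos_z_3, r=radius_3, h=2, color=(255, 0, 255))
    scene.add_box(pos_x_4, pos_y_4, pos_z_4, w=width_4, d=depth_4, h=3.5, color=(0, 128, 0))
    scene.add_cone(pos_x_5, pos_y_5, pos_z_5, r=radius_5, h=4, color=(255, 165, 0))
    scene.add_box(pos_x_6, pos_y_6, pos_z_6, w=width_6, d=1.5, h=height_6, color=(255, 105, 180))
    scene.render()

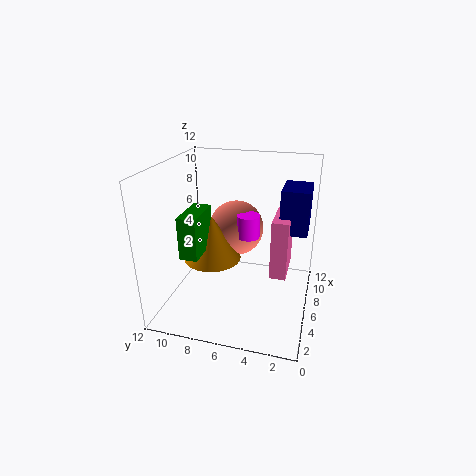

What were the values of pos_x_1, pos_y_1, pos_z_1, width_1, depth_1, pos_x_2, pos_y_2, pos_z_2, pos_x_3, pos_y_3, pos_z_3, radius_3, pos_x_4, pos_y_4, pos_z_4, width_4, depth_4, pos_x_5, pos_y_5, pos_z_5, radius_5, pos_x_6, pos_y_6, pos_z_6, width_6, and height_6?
pos_x_1 = 8.5
pos_y_1 = 0.5
pos_z_1 = 5.5
width_1 = 3.5
depth_1 = 2.5
pos_x_2 = 9
pos_y_2 = 7
pos_z_2 = 5.5
pos_x_3 = 7.5
pos_y_3 = 5.5
pos_z_3 = 5.5
radius_3 = 1
pos_x_4 = 3
pos_y_4 = 8.5
pos_z_4 = 5
width_4 = 3.5
depth_4 = 1.5
pos_x_5 = 6.5
pos_y_5 = 8.5
pos_z_5 = 3.5
radius_5 = 2.5
pos_x_6 = 7.5
pos_y_6 = 2
pos_z_6 = 1.5
width_6 = 4
height_6 = 5.5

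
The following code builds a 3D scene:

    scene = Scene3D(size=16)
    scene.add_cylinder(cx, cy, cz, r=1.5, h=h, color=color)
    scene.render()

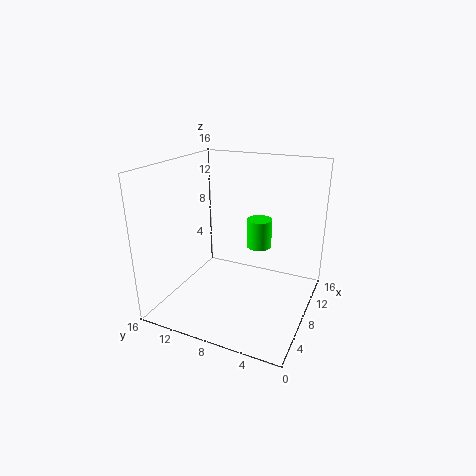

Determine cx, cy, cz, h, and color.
cx = 12
cy = 7
cz = 5.5
h = 3.5
color = 'lime'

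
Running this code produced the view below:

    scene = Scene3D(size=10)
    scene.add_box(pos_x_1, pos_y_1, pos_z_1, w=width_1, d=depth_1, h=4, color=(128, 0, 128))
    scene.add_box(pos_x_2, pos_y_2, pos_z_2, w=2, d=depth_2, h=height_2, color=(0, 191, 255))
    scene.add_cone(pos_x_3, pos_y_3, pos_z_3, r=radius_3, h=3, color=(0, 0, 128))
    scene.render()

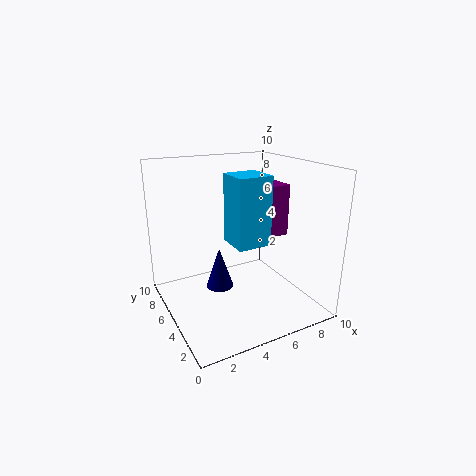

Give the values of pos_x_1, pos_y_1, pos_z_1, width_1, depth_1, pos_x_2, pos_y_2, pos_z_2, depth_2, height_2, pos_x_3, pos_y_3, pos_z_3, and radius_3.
pos_x_1 = 8
pos_y_1 = 6
pos_z_1 = 4
width_1 = 2
depth_1 = 3
pos_x_2 = 3
pos_y_2 = 1
pos_z_2 = 6
depth_2 = 2
height_2 = 4
pos_x_3 = 4
pos_y_3 = 6
pos_z_3 = 1
radius_3 = 1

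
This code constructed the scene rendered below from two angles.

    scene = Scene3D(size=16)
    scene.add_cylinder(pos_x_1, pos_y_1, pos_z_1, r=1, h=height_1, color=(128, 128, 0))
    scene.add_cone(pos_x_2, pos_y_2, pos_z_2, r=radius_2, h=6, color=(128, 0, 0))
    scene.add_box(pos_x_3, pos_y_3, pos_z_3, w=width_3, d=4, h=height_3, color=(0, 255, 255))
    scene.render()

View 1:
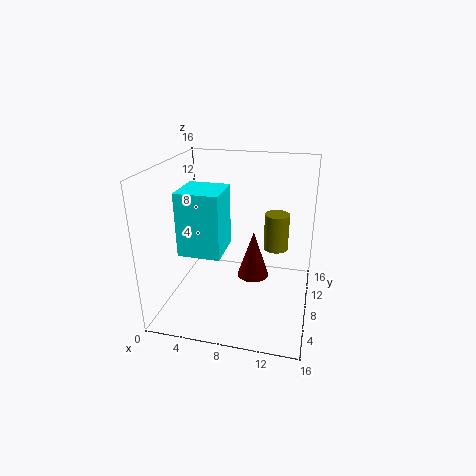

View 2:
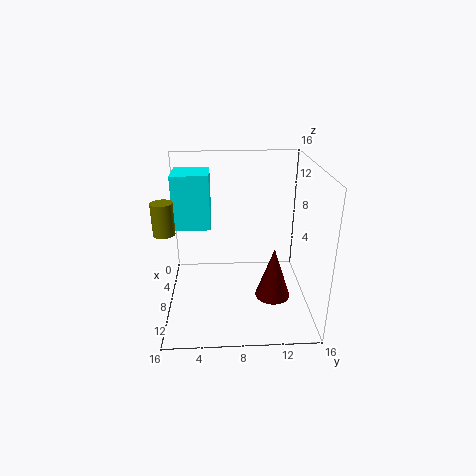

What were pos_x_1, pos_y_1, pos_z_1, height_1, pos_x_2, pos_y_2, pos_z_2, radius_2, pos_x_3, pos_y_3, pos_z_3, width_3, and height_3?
pos_x_1 = 13; pos_y_1 = 1; pos_z_1 = 11; height_1 = 3; pos_x_2 = 9; pos_y_2 = 12; pos_z_2 = 1; radius_2 = 2; pos_x_3 = 4; pos_y_3 = 1; pos_z_3 = 9; width_3 = 4; height_3 = 6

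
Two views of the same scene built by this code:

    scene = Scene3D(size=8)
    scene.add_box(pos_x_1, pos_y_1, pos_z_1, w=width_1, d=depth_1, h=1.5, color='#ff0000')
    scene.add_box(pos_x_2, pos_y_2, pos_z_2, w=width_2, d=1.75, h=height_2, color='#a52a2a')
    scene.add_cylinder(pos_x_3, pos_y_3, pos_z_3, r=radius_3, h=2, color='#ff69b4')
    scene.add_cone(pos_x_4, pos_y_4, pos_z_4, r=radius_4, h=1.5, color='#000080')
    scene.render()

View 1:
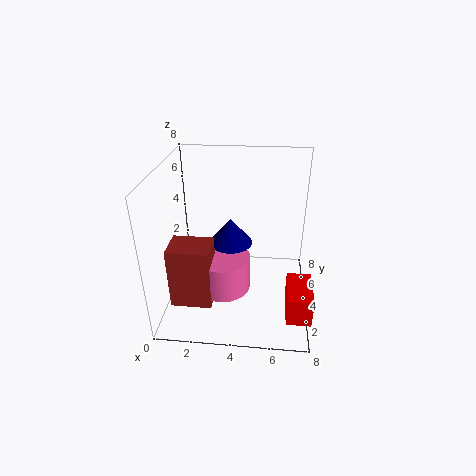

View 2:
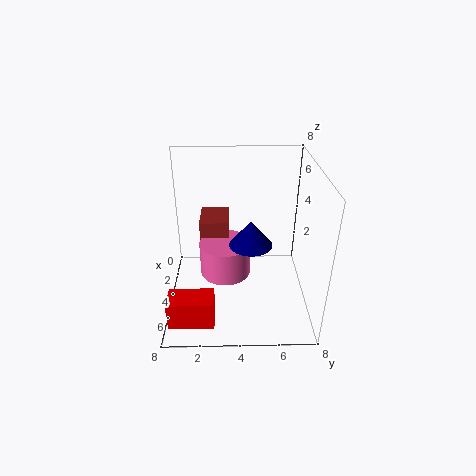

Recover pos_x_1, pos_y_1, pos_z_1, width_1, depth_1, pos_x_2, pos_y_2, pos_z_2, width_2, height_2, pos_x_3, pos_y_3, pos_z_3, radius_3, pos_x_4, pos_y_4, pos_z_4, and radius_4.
pos_x_1 = 6.75
pos_y_1 = 0.5
pos_z_1 = 1.25
width_1 = 1.25
depth_1 = 2.25
pos_x_2 = 0.5
pos_y_2 = 1.75
pos_z_2 = 0.75
width_2 = 2.25
height_2 = 3.5
pos_x_3 = 3.25
pos_y_3 = 3.25
pos_z_3 = 1.25
radius_3 = 1.5
pos_x_4 = 3.5
pos_y_4 = 4.75
pos_z_4 = 3.25
radius_4 = 1.25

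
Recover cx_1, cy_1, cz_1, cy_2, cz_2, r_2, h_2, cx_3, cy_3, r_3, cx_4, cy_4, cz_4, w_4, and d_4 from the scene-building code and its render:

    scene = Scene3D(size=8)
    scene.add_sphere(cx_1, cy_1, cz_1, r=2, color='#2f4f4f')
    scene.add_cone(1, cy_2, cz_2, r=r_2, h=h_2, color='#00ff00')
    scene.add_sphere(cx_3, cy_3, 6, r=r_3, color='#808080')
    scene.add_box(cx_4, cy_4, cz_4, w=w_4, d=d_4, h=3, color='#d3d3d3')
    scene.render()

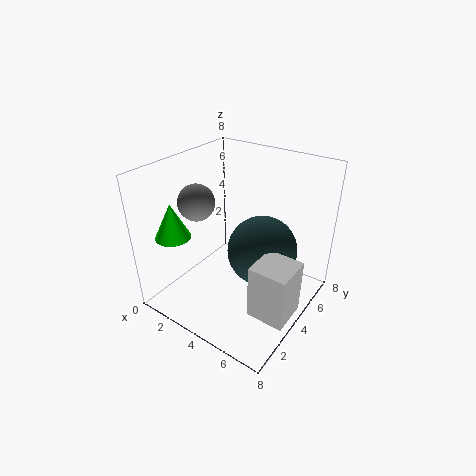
cx_1 = 5
cy_1 = 5
cz_1 = 3
cy_2 = 2
cz_2 = 4
r_2 = 1
h_2 = 2
cx_3 = 2
cy_3 = 3
r_3 = 1
cx_4 = 6
cy_4 = 2
cz_4 = 1
w_4 = 2
d_4 = 2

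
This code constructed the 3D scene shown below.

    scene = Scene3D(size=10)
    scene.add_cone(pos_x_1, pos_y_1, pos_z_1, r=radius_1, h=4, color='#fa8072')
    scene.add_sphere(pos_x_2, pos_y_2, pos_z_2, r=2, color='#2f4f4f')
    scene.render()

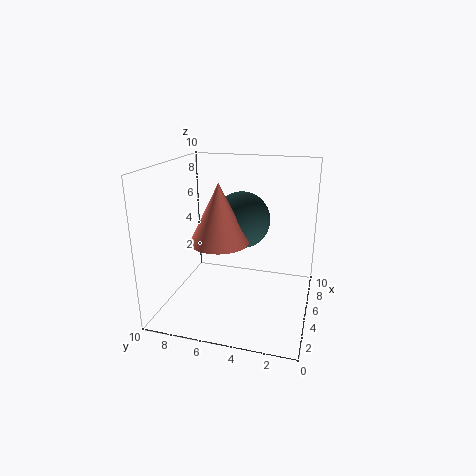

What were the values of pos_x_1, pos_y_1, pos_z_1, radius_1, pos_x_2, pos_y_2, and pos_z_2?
pos_x_1 = 4; pos_y_1 = 6; pos_z_1 = 5; radius_1 = 2; pos_x_2 = 6; pos_y_2 = 5; pos_z_2 = 6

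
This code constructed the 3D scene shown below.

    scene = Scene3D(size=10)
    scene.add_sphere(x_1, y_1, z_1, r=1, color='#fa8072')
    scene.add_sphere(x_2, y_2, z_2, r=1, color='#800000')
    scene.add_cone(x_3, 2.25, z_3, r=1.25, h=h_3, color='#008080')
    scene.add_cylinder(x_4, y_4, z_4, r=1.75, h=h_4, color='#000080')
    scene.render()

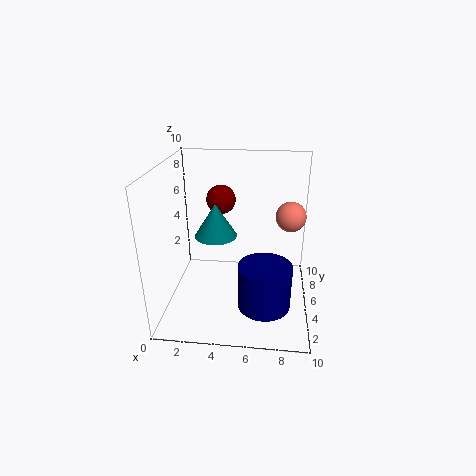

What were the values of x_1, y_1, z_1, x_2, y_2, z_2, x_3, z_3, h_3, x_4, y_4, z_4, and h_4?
x_1 = 8.5, y_1 = 5, z_1 = 6.75, x_2 = 3.75, y_2 = 5.75, z_2 = 7.5, x_3 = 4, z_3 = 6.5, h_3 = 2, x_4 = 7, y_4 = 2.75, z_4 = 1.25, h_4 = 3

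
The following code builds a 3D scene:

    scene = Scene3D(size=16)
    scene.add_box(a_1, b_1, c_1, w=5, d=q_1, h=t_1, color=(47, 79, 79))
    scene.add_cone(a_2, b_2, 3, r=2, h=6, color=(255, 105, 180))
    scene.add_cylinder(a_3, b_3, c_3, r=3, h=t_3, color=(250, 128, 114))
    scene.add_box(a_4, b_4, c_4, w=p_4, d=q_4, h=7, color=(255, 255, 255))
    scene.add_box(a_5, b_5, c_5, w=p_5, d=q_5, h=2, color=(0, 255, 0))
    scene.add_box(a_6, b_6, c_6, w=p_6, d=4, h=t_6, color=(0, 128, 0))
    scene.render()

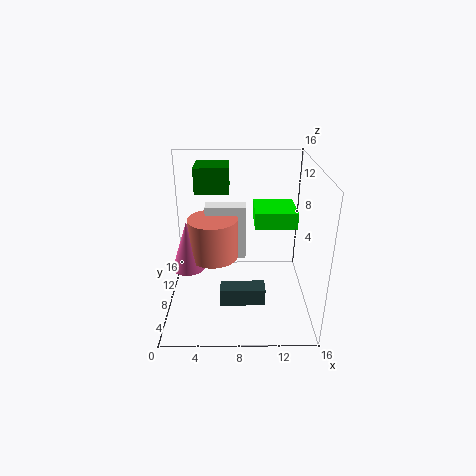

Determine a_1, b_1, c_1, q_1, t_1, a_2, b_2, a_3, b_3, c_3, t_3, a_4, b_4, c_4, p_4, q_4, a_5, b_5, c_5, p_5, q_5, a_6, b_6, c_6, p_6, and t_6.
a_1 = 6; b_1 = 5; c_1 = 1; q_1 = 2; t_1 = 2; a_2 = 2; b_2 = 10; a_3 = 5; b_3 = 11; c_3 = 4; t_3 = 5; a_4 = 4; b_4 = 12; c_4 = 3; p_4 = 5; q_4 = 2; a_5 = 10; b_5 = 10; c_5 = 8; p_5 = 5; q_5 = 5; a_6 = 3; b_6 = 11; c_6 = 12; p_6 = 4; t_6 = 3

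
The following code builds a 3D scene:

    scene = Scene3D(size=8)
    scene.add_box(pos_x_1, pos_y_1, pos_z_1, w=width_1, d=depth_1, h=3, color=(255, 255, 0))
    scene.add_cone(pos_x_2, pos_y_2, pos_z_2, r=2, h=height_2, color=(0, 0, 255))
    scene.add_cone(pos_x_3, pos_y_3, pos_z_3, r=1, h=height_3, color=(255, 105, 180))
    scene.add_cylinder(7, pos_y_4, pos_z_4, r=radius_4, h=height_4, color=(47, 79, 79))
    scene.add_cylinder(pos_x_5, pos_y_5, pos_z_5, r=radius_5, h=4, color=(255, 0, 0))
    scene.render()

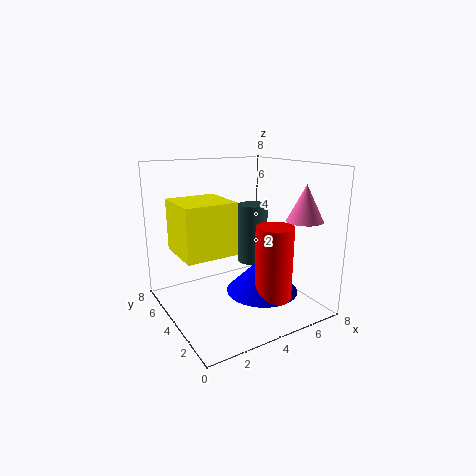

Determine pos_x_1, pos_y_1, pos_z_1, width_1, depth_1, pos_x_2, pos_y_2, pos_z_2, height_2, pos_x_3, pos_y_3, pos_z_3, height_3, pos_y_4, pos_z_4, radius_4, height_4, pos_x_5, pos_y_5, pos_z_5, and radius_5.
pos_x_1 = 1, pos_y_1 = 4, pos_z_1 = 3, width_1 = 3, depth_1 = 3, pos_x_2 = 5, pos_y_2 = 3, pos_z_2 = 1, height_2 = 2, pos_x_3 = 7, pos_y_3 = 2, pos_z_3 = 5, height_3 = 2, pos_y_4 = 7, pos_z_4 = 1, radius_4 = 1, height_4 = 4, pos_x_5 = 5, pos_y_5 = 2, pos_z_5 = 1, radius_5 = 1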